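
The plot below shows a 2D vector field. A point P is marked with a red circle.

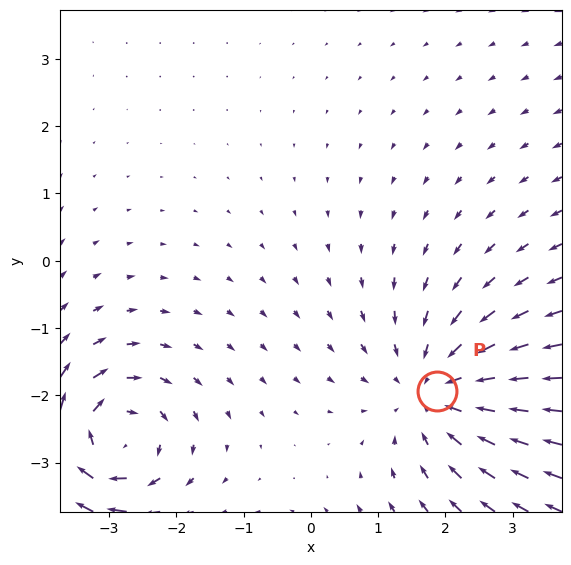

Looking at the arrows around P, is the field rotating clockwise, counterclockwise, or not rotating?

Near P at (1.9, -1.9) the arrows show no circulation. The curl there is ≈0.

not rotating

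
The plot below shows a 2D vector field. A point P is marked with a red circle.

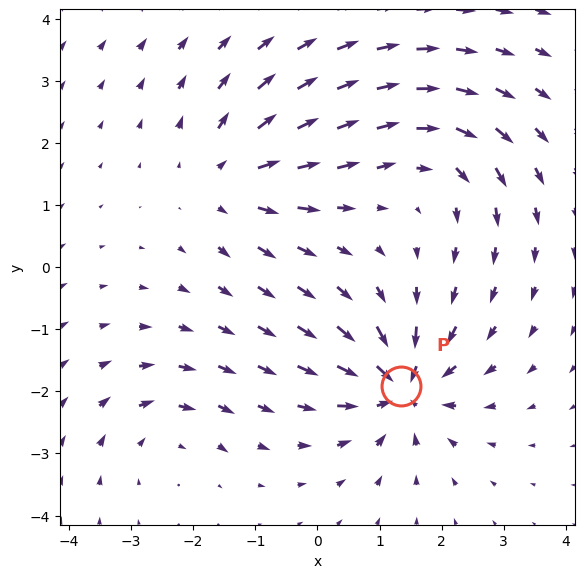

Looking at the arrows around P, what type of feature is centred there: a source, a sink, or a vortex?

sink

At P (1.3, -1.9) the arrows converge inward. Divergence about -6, curl ≈0 — negative divergence with near-zero curl is a sink.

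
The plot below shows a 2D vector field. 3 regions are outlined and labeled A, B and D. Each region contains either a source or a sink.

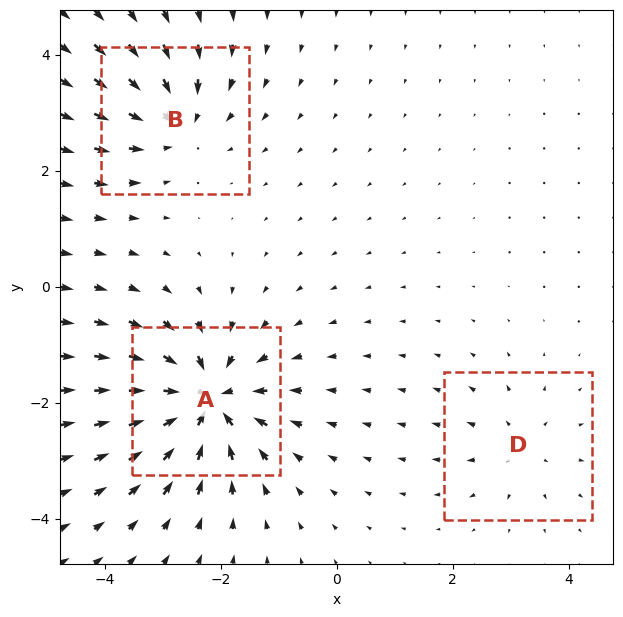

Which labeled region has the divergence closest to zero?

D

Divergence at each region's feature centre — A: about -6, B: about -4, D: about +2. Region D is closest to zero.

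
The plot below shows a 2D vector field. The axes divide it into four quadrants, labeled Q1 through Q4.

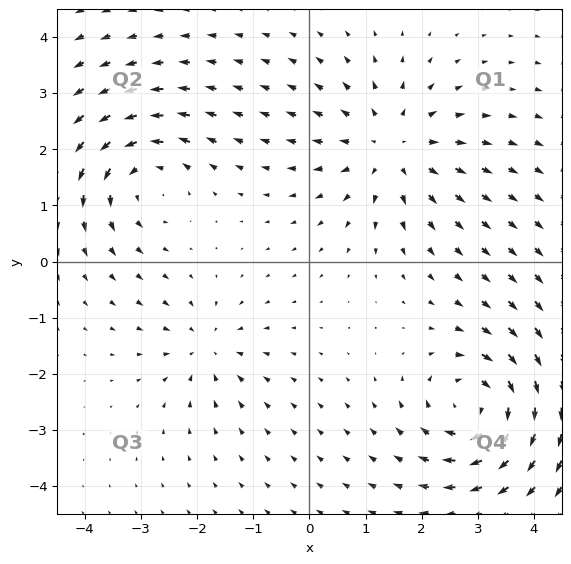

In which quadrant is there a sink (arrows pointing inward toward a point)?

Q3

The sink sits at approximately (-1.8, -1.5), which lies in quadrant Q3. The divergence there is about -4, negative as expected for a sink.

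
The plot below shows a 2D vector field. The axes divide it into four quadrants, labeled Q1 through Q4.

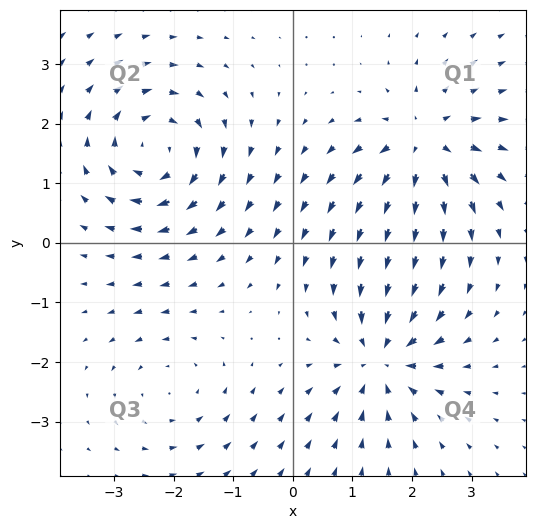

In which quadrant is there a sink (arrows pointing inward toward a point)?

The sink sits at approximately (1.5, -1.9), which lies in quadrant Q4. The divergence there is about -6, negative as expected for a sink.

Q4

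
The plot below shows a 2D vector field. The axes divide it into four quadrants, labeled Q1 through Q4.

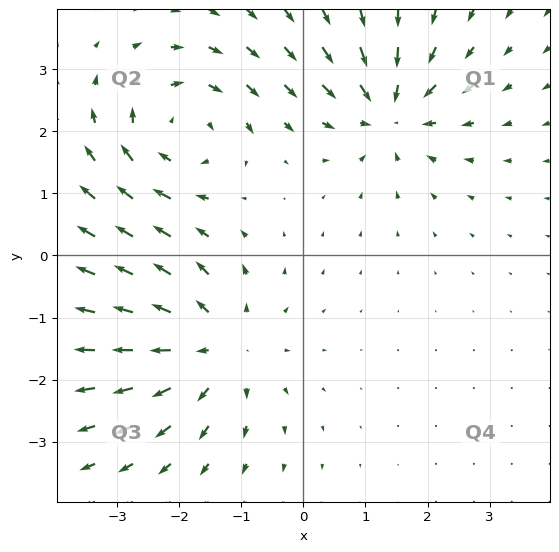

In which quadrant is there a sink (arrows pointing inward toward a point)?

Q1

The sink sits at approximately (1.4, 2.3), which lies in quadrant Q1. The divergence there is about -3, negative as expected for a sink.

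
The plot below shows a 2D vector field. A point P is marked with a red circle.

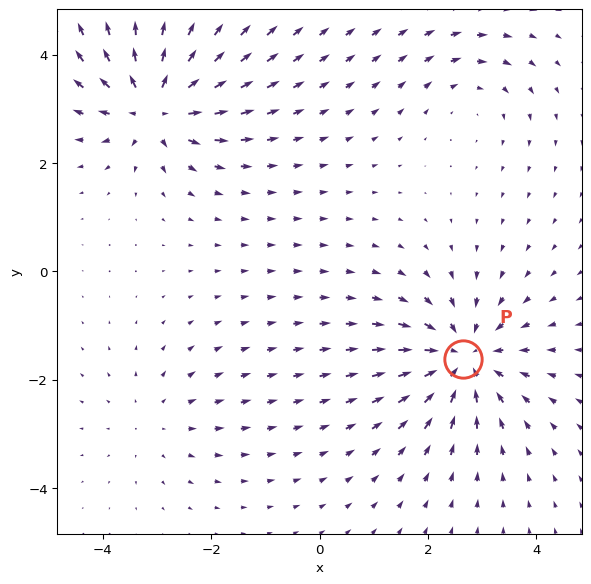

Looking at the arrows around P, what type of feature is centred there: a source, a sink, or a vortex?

At P (2.6, -1.6) the arrows converge inward. Divergence about -5, curl ≈0 — negative divergence with near-zero curl is a sink.

sink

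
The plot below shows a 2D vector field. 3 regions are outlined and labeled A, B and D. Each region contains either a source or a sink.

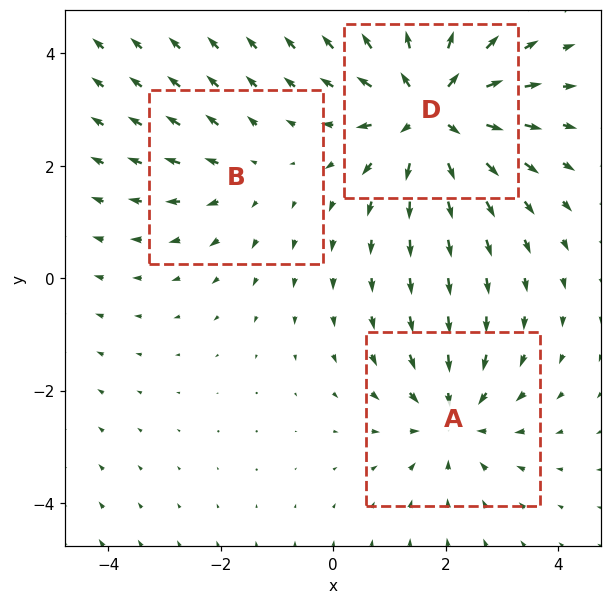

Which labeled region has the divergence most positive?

Divergence at each region's feature centre — A: about -3, B: about +2, D: about +5. Region D is most positive.

D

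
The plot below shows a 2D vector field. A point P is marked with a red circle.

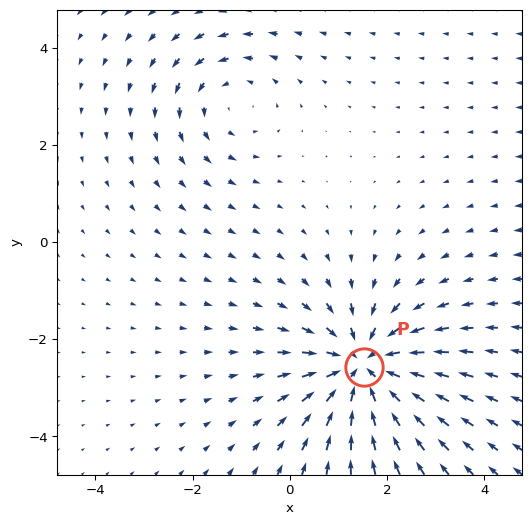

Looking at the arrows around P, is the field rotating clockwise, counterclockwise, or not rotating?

Near P at (1.5, -2.6) the arrows show no circulation. The curl there is ≈0.

not rotating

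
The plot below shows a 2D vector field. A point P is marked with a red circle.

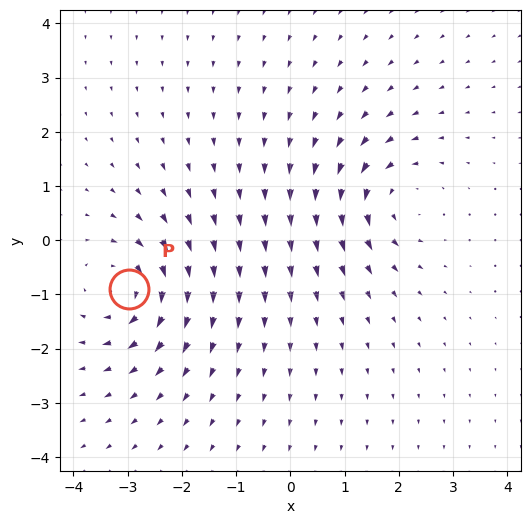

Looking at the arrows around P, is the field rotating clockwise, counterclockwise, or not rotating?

Near P at (-3.0, -0.9) the arrows circulate clockwise. The curl (z-component) there is about -4; negative curl means clockwise rotation.

clockwise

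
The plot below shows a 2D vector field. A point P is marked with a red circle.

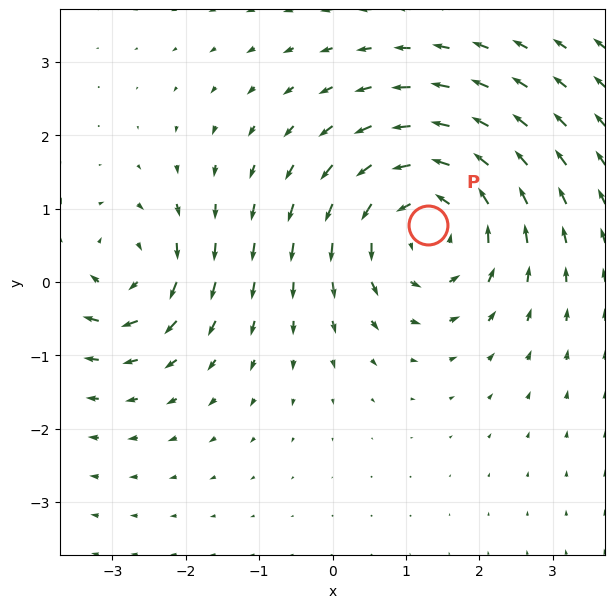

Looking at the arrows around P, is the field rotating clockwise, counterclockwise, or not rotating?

Near P at (1.3, 0.8) the arrows circulate counterclockwise. The curl (z-component) there is about +4; positive curl means counterclockwise rotation.

counterclockwise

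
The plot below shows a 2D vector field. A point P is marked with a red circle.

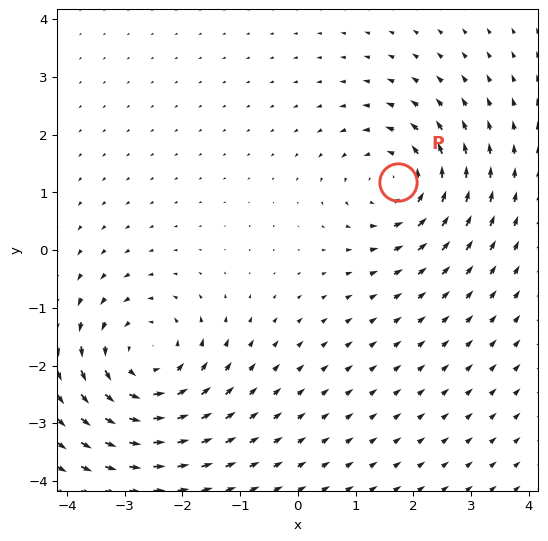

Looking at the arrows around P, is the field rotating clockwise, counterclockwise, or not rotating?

counterclockwise

Near P at (1.7, 1.2) the arrows circulate counterclockwise. The curl (z-component) there is about +3; positive curl means counterclockwise rotation.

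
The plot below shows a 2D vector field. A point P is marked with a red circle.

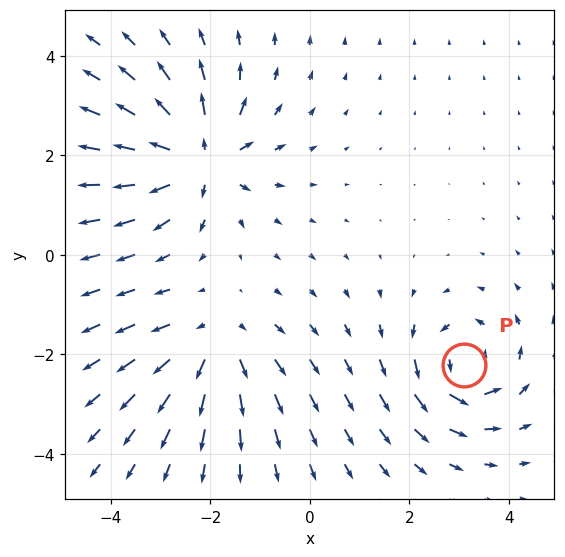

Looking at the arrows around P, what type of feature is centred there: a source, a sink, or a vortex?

vortex

At P (3.1, -2.2) the arrows circulate counterclockwise. Divergence ≈0, curl about +4 — near-zero divergence with nonzero curl is a vortex.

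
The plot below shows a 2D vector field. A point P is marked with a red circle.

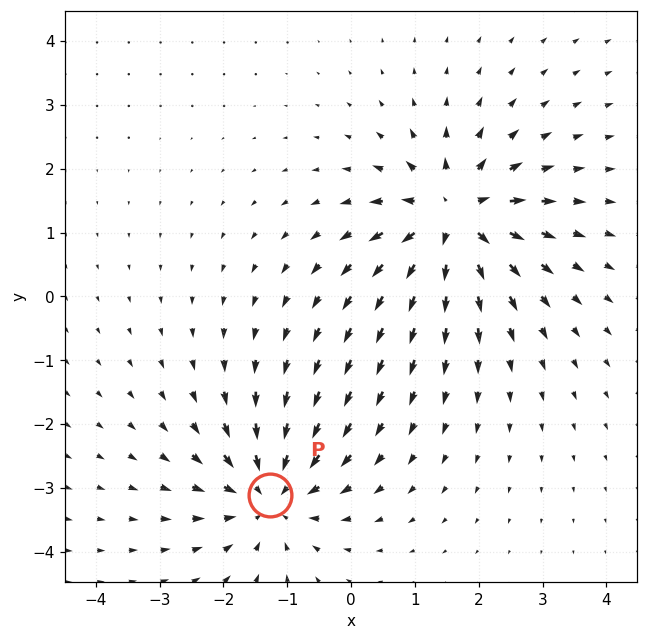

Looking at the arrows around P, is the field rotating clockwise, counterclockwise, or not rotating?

Near P at (-1.3, -3.1) the arrows show no circulation. The curl there is ≈0.

not rotating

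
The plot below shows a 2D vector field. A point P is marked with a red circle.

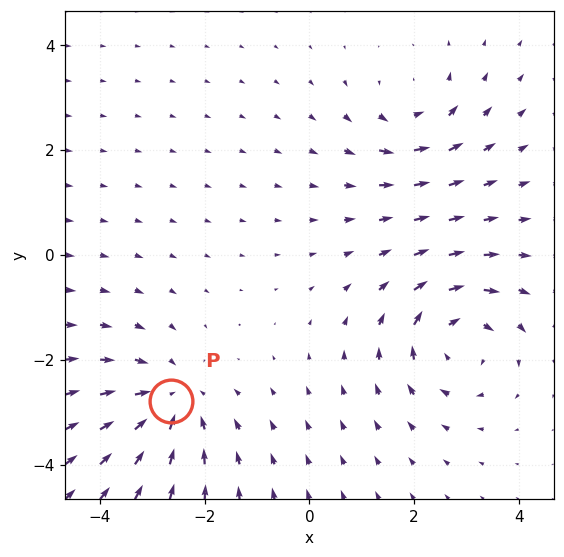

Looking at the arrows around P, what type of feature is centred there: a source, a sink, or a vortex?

At P (-2.6, -2.8) the arrows converge inward. Divergence about -4, curl ≈0 — negative divergence with near-zero curl is a sink.

sink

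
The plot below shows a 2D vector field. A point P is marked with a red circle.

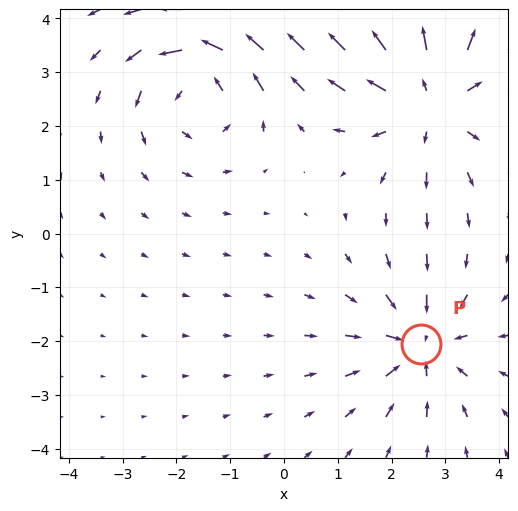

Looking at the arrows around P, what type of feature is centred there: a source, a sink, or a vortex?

At P (2.5, -2.1) the arrows converge inward. Divergence about -4, curl ≈0 — negative divergence with near-zero curl is a sink.

sink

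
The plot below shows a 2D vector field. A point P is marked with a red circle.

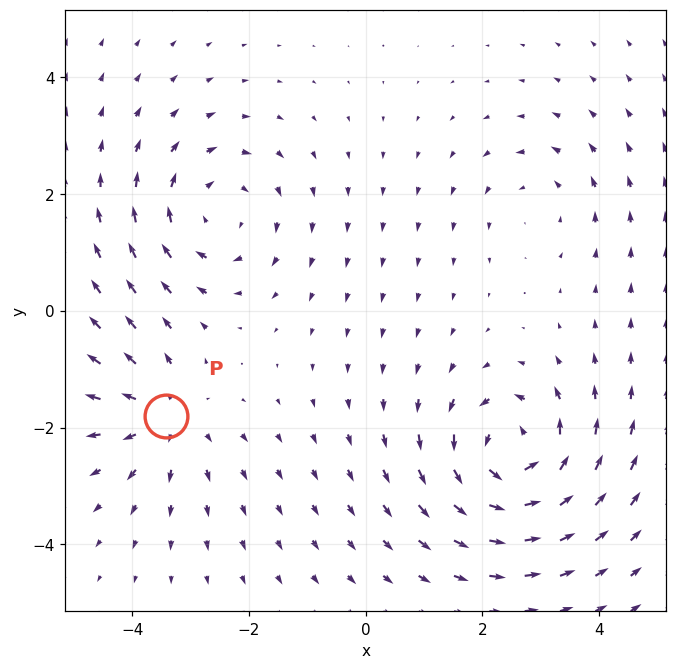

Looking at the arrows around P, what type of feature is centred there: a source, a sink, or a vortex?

At P (-3.4, -1.8) the arrows spread outward. Divergence about +4, curl ≈0 — positive divergence with near-zero curl is a source.

source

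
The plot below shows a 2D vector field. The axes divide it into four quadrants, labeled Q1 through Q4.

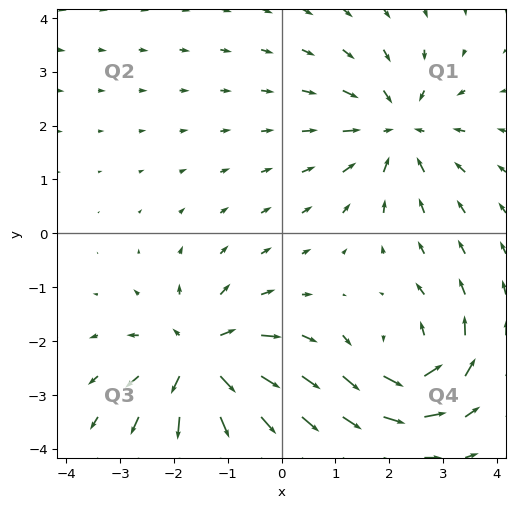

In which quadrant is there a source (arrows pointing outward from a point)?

The source sits at approximately (-1.5, -2.3), which lies in quadrant Q3. The divergence there is about +5, positive as expected for a source.

Q3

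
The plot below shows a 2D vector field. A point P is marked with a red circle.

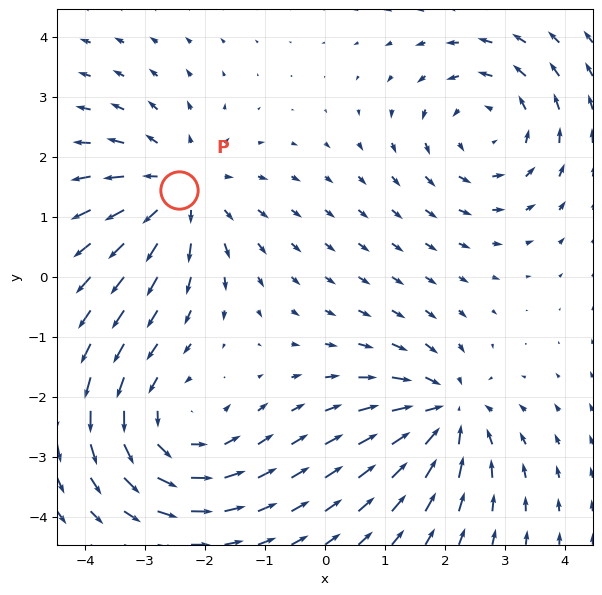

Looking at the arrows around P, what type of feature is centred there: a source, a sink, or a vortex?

source

At P (-2.4, 1.4) the arrows spread outward. Divergence about +3, curl ≈0 — positive divergence with near-zero curl is a source.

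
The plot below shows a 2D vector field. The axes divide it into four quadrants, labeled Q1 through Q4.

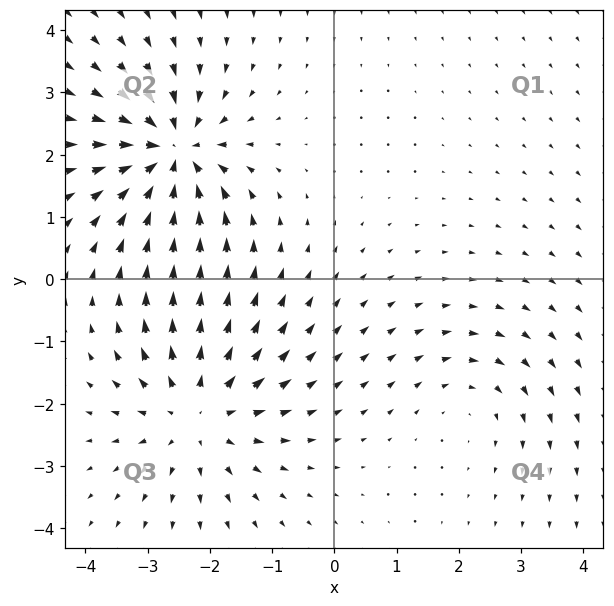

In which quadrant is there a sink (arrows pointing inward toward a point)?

Q2

The sink sits at approximately (-2.6, 2.0), which lies in quadrant Q2. The divergence there is about -6, negative as expected for a sink.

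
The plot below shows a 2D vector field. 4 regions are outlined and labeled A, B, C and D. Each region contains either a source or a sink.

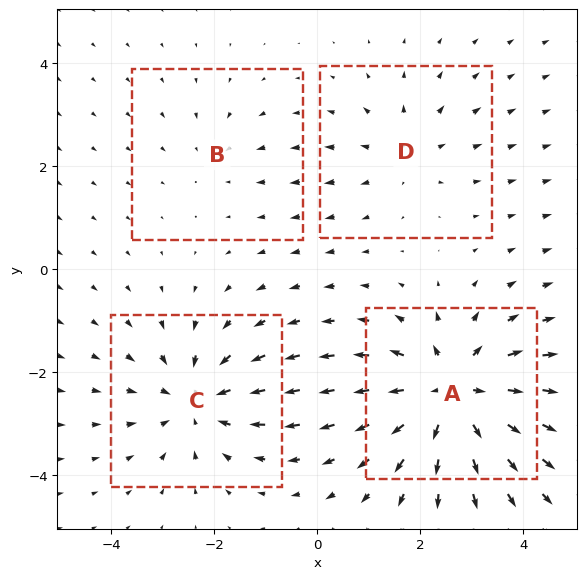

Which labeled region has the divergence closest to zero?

Divergence at each region's feature centre — A: about +6, B: about -2, C: about -4, D: about +3. Region B is closest to zero.

B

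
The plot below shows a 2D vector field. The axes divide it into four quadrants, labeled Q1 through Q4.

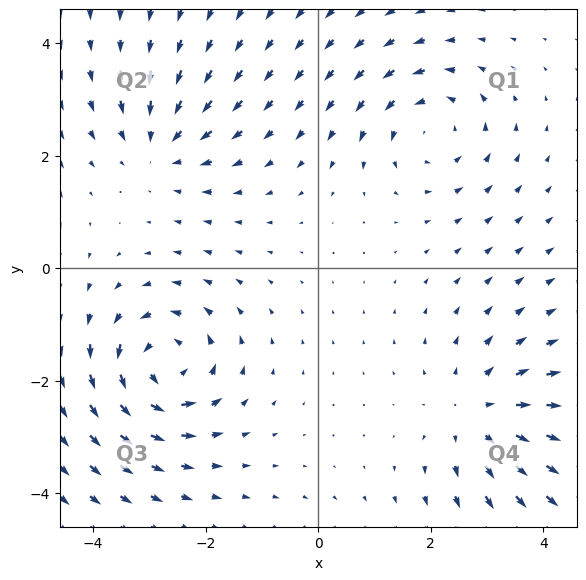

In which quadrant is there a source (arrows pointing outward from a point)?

Q4

The source sits at approximately (2.8, -2.6), which lies in quadrant Q4. The divergence there is about +3, positive as expected for a source.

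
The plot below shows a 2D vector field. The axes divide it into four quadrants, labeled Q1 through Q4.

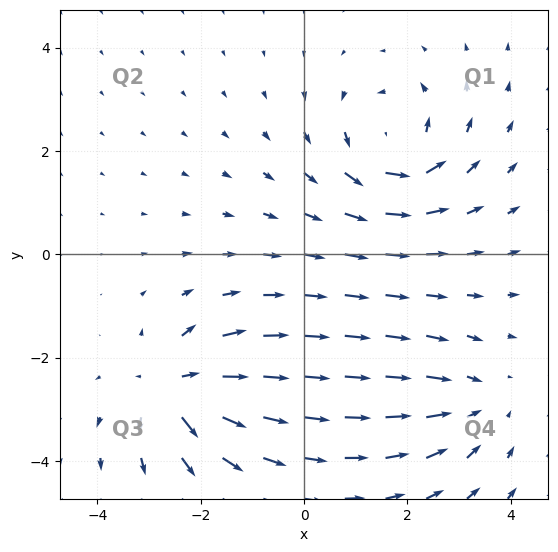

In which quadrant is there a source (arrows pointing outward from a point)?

The source sits at approximately (-2.5, -2.6), which lies in quadrant Q3. The divergence there is about +5, positive as expected for a source.

Q3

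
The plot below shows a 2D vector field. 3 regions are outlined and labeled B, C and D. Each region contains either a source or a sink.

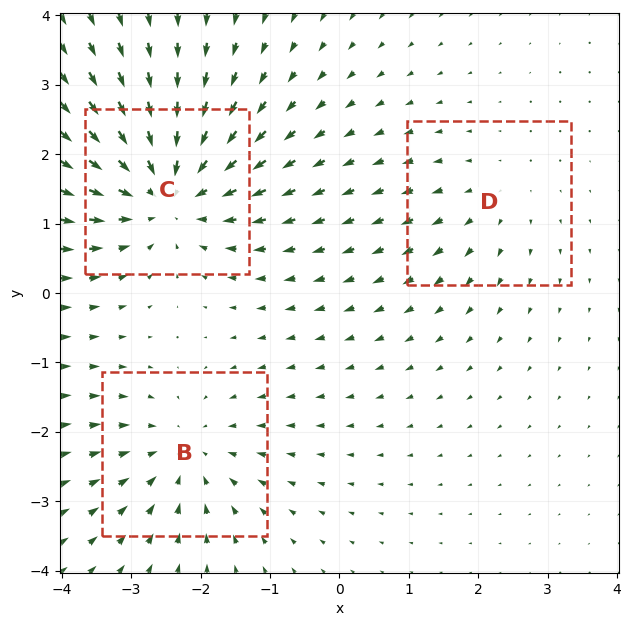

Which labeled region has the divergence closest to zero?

D

Divergence at each region's feature centre — B: about -3, C: about -5, D: about +2. Region D is closest to zero.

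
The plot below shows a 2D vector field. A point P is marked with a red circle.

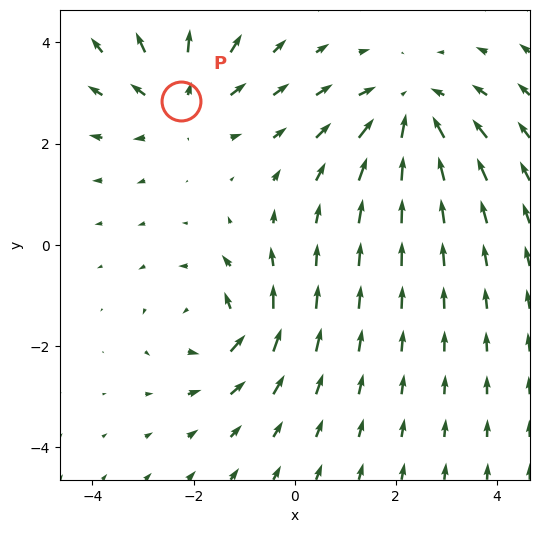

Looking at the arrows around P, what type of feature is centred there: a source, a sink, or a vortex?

At P (-2.3, 2.8) the arrows spread outward. Divergence about +3, curl ≈0 — positive divergence with near-zero curl is a source.

source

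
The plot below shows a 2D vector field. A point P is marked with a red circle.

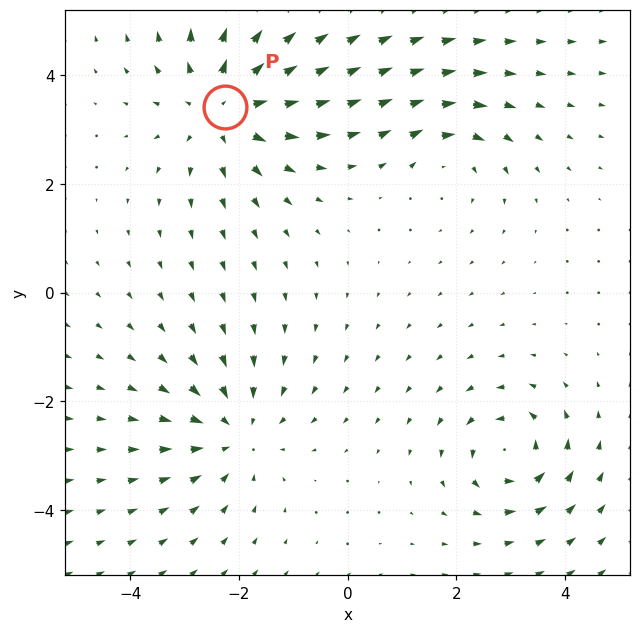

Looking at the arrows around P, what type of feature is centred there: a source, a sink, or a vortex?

At P (-2.3, 3.4) the arrows spread outward. Divergence about +4, curl ≈0 — positive divergence with near-zero curl is a source.

source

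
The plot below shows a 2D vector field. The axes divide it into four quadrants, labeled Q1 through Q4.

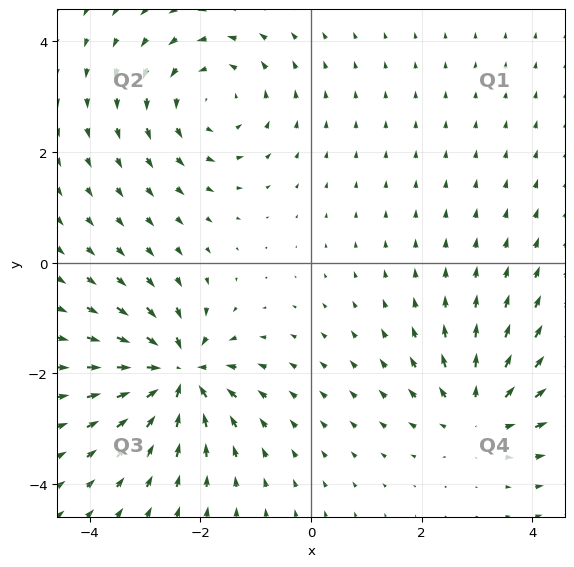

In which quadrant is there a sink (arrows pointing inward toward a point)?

Q3

The sink sits at approximately (-2.4, -2.0), which lies in quadrant Q3. The divergence there is about -6, negative as expected for a sink.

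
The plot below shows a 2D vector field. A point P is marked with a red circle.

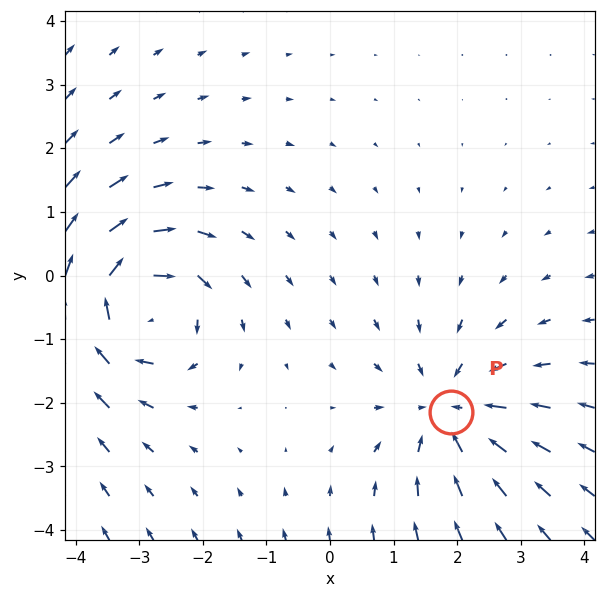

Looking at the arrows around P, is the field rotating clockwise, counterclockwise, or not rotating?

not rotating

Near P at (1.9, -2.1) the arrows show no circulation. The curl there is ≈0.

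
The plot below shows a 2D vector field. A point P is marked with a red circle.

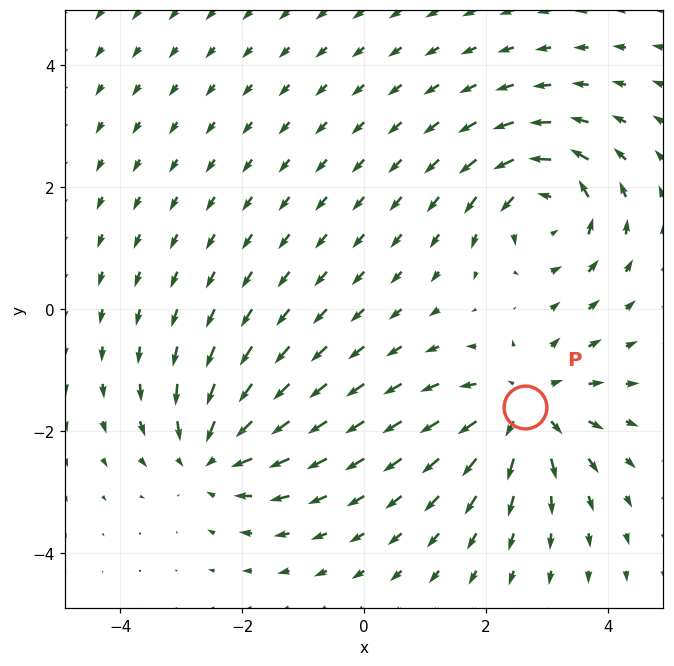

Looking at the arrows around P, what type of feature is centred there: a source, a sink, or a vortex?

source

At P (2.6, -1.6) the arrows spread outward. Divergence about +5, curl ≈0 — positive divergence with near-zero curl is a source.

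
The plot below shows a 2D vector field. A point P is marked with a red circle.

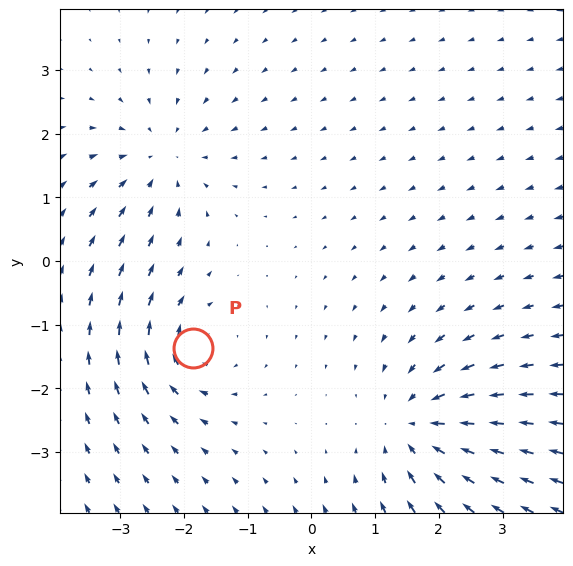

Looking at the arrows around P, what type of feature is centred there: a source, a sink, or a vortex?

vortex

At P (-1.9, -1.4) the arrows circulate clockwise. Divergence ≈0, curl about -4 — near-zero divergence with nonzero curl is a vortex.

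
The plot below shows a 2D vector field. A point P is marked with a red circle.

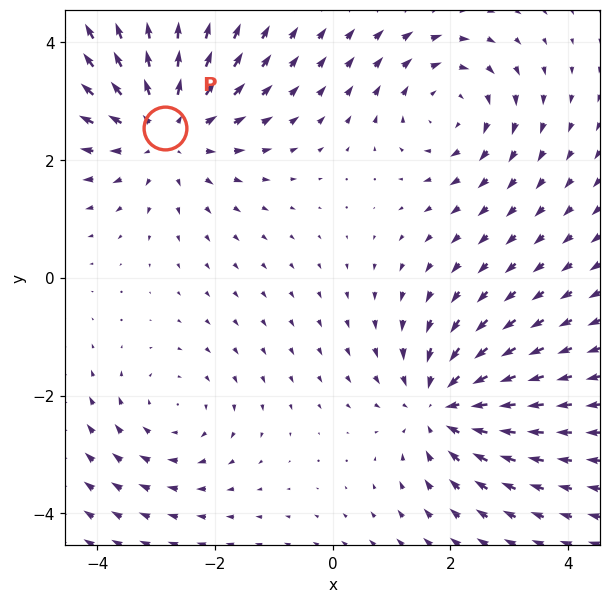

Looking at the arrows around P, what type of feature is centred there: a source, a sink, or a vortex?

source

At P (-2.8, 2.6) the arrows spread outward. Divergence about +4, curl ≈0 — positive divergence with near-zero curl is a source.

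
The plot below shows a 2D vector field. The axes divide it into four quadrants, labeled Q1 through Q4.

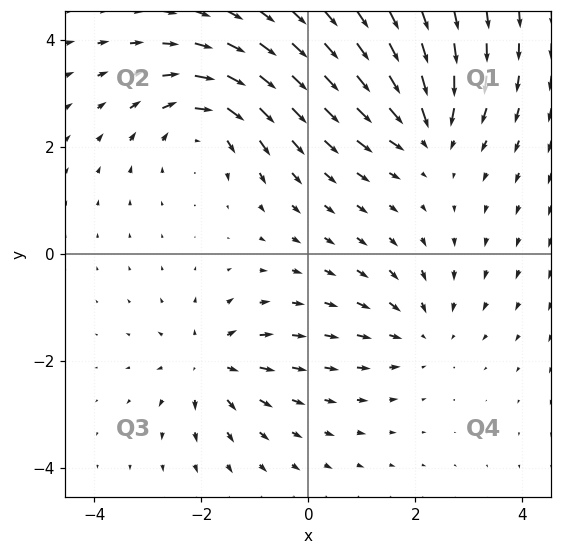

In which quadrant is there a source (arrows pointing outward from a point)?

The source sits at approximately (-1.8, -2.1), which lies in quadrant Q3. The divergence there is about +4, positive as expected for a source.

Q3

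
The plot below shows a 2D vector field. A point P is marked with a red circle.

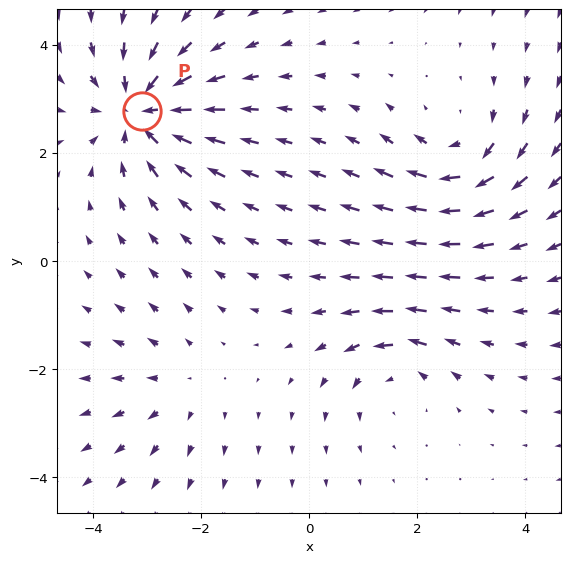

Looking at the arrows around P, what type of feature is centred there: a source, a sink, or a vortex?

At P (-3.1, 2.8) the arrows converge inward. Divergence about -5, curl ≈0 — negative divergence with near-zero curl is a sink.

sink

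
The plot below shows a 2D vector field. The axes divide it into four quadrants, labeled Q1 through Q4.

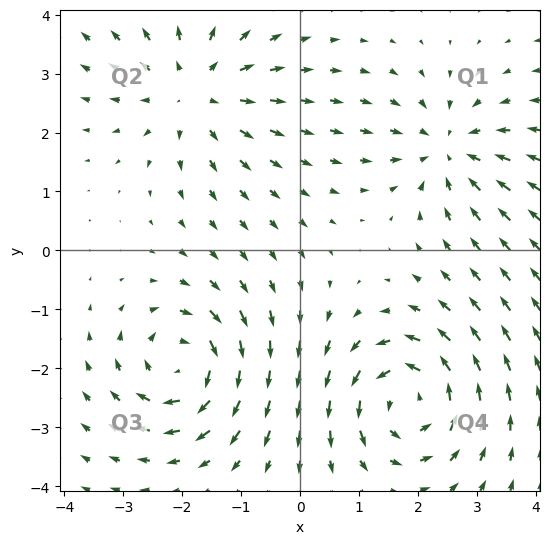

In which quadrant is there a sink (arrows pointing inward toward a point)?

Q1

The sink sits at approximately (2.5, 1.7), which lies in quadrant Q1. The divergence there is about -4, negative as expected for a sink.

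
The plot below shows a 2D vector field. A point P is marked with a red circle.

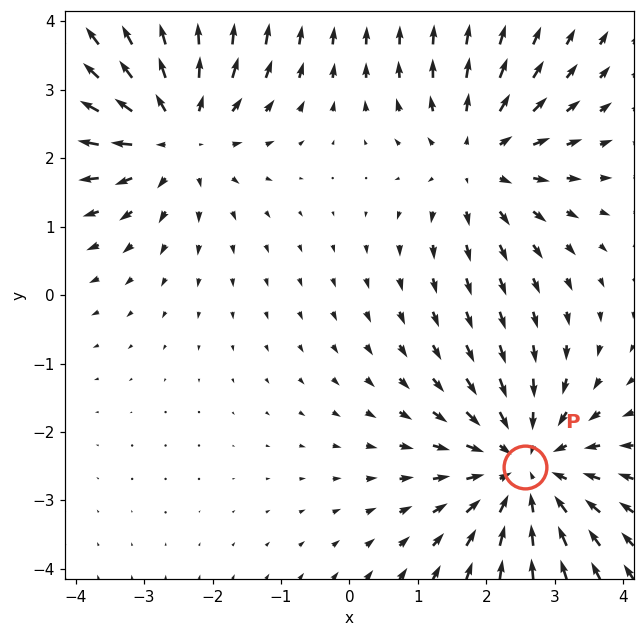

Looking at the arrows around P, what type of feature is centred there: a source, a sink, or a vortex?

sink

At P (2.6, -2.5) the arrows converge inward. Divergence about -4, curl ≈0 — negative divergence with near-zero curl is a sink.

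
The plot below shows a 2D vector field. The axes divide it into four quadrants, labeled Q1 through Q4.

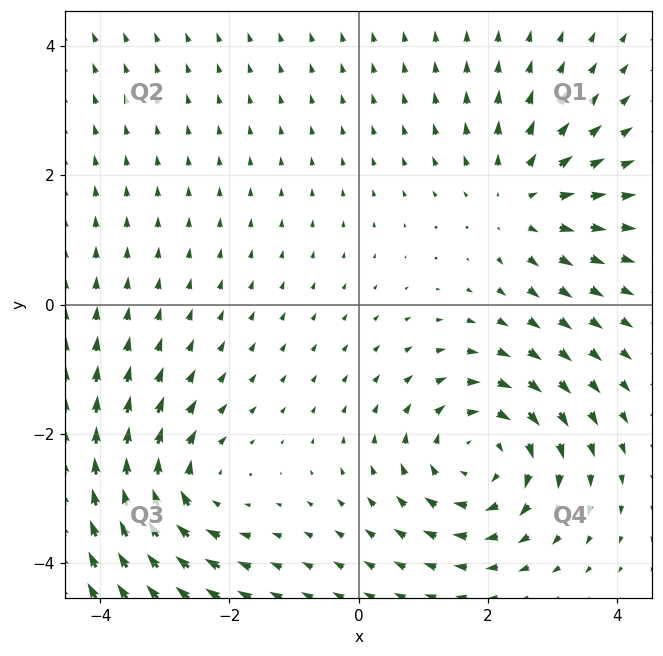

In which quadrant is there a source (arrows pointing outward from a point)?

The source sits at approximately (2.5, 1.6), which lies in quadrant Q1. The divergence there is about +3, positive as expected for a source.

Q1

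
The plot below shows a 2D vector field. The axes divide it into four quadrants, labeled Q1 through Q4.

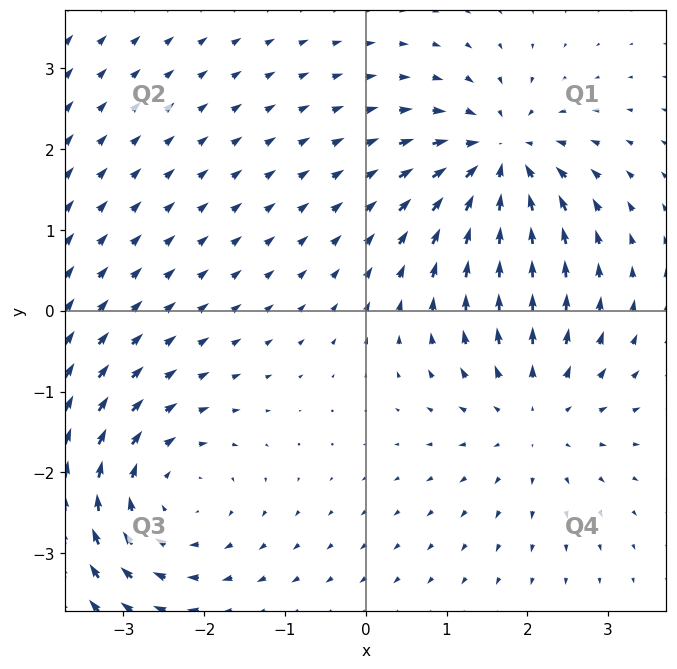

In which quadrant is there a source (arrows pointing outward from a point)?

Q4

The source sits at approximately (2.1, -1.3), which lies in quadrant Q4. The divergence there is about +3, positive as expected for a source.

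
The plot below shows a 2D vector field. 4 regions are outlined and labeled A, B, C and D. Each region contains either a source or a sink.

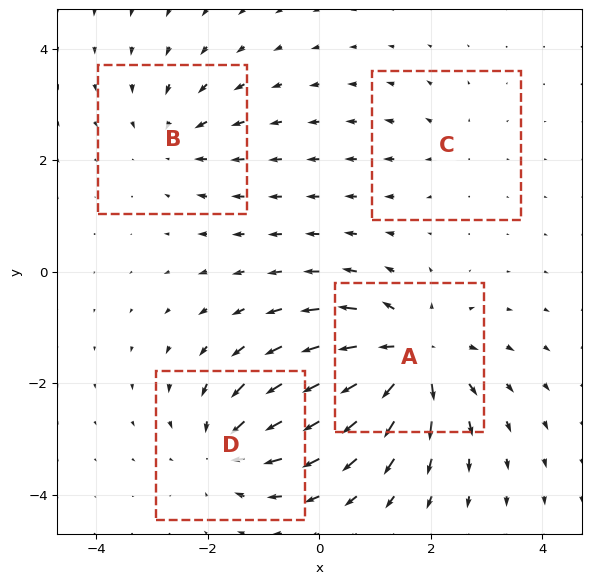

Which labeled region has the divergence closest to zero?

Divergence at each region's feature centre — A: about +7, B: about -3, C: about +2, D: about -5. Region C is closest to zero.

C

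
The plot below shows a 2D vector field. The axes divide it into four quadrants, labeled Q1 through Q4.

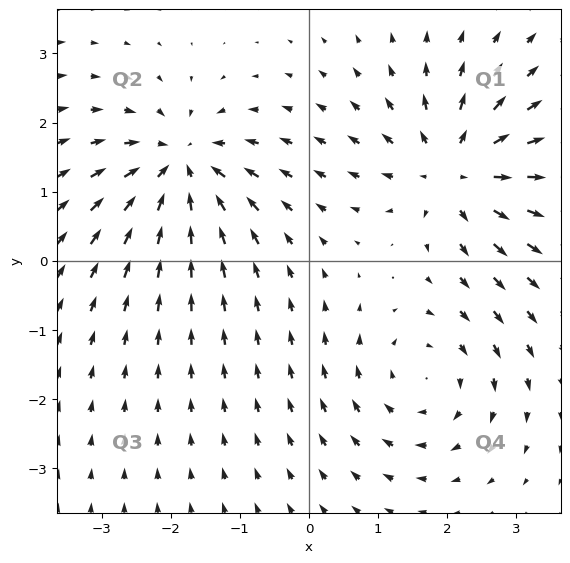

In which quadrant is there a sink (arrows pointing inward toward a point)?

The sink sits at approximately (-1.9, 1.4), which lies in quadrant Q2. The divergence there is about -7, negative as expected for a sink.

Q2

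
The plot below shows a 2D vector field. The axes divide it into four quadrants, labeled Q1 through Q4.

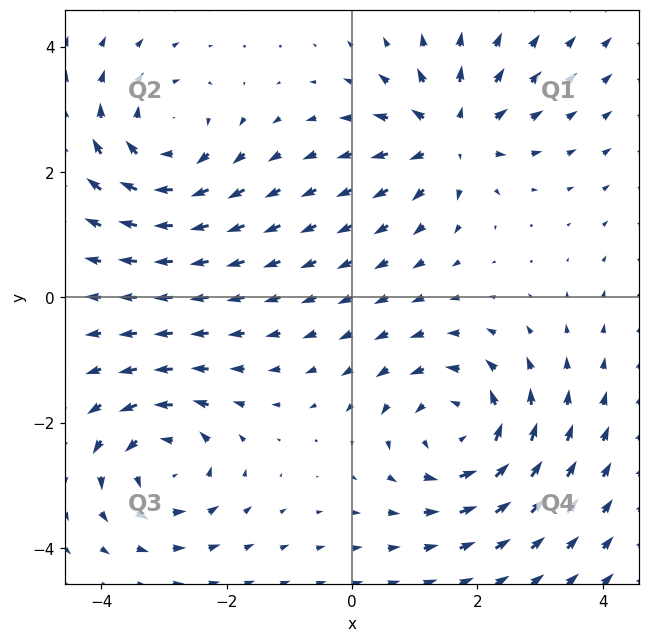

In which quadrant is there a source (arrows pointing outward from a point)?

The source sits at approximately (1.6, 2.6), which lies in quadrant Q1. The divergence there is about +5, positive as expected for a source.

Q1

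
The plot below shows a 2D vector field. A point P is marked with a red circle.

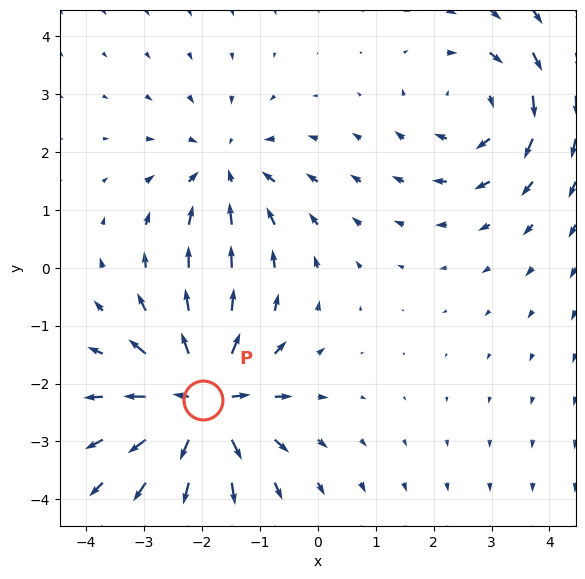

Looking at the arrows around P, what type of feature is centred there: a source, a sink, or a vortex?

source

At P (-2.0, -2.3) the arrows spread outward. Divergence about +7, curl ≈0 — positive divergence with near-zero curl is a source.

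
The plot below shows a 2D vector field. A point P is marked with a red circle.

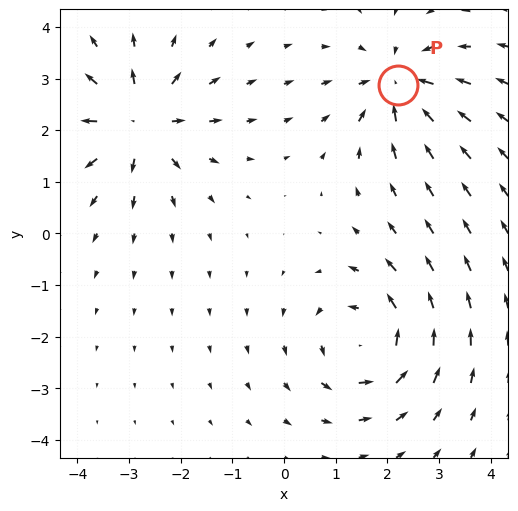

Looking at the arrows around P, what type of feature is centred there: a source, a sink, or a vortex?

At P (2.2, 2.9) the arrows converge inward. Divergence about -5, curl ≈0 — negative divergence with near-zero curl is a sink.

sink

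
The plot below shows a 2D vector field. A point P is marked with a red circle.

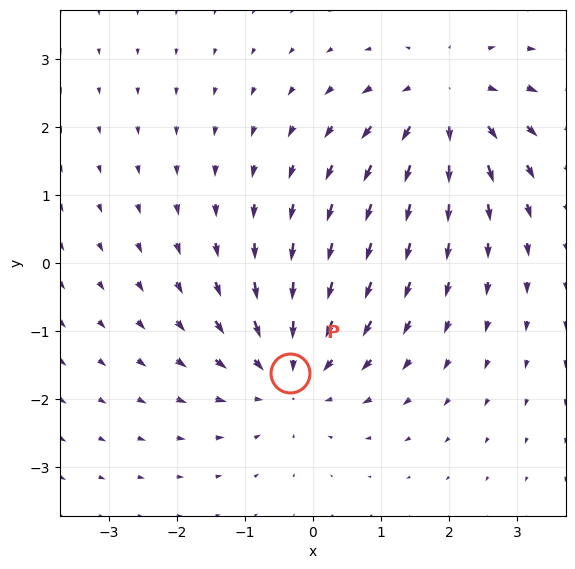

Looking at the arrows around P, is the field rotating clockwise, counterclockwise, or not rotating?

not rotating

Near P at (-0.3, -1.6) the arrows show no circulation. The curl there is ≈0.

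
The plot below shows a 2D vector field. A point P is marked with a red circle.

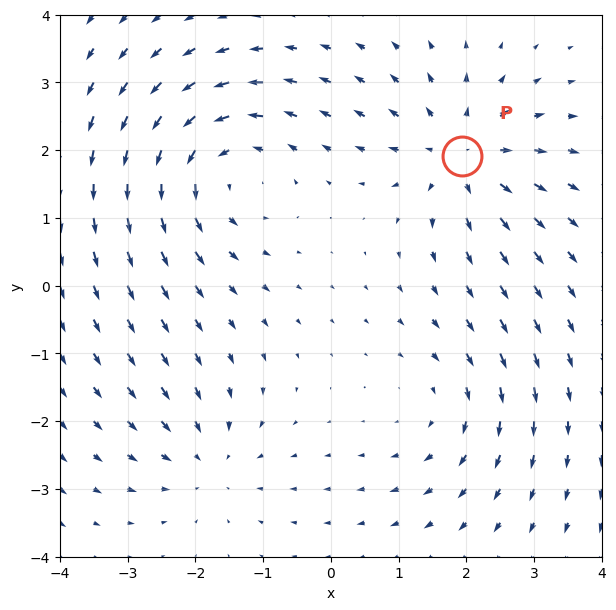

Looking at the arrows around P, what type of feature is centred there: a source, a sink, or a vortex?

source

At P (1.9, 1.9) the arrows spread outward. Divergence about +5, curl ≈0 — positive divergence with near-zero curl is a source.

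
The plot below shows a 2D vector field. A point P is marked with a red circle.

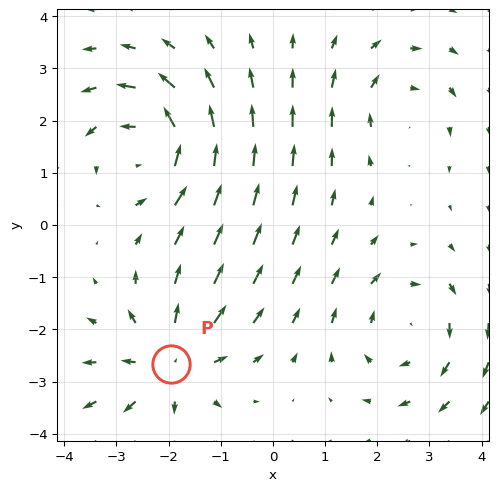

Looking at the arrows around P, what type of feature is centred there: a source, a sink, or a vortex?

source

At P (-2.0, -2.7) the arrows spread outward. Divergence about +4, curl ≈0 — positive divergence with near-zero curl is a source.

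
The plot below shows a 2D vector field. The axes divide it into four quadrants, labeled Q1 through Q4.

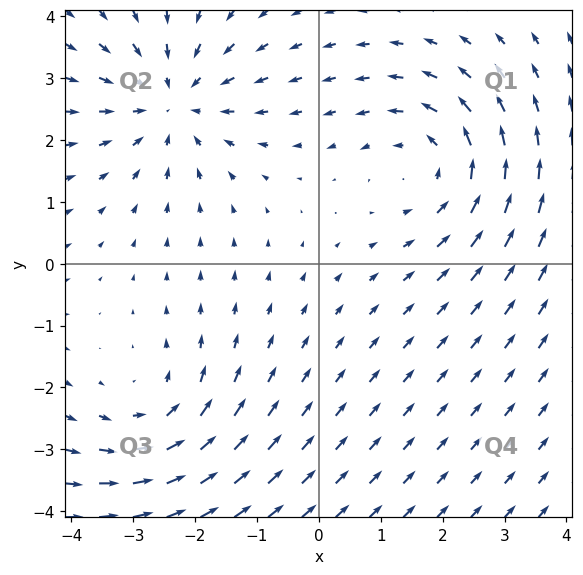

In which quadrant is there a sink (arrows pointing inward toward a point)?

The sink sits at approximately (-2.4, 2.6), which lies in quadrant Q2. The divergence there is about -4, negative as expected for a sink.

Q2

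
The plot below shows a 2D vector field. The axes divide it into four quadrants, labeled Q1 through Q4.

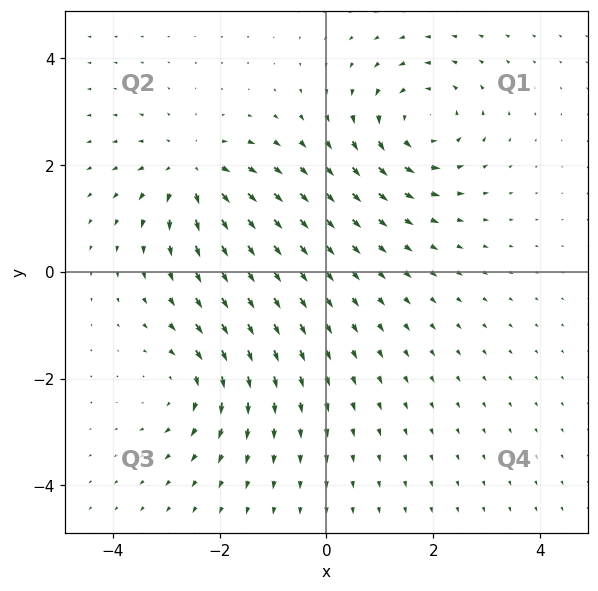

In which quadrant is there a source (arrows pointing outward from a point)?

Q2

The source sits at approximately (-2.5, 1.9), which lies in quadrant Q2. The divergence there is about +5, positive as expected for a source.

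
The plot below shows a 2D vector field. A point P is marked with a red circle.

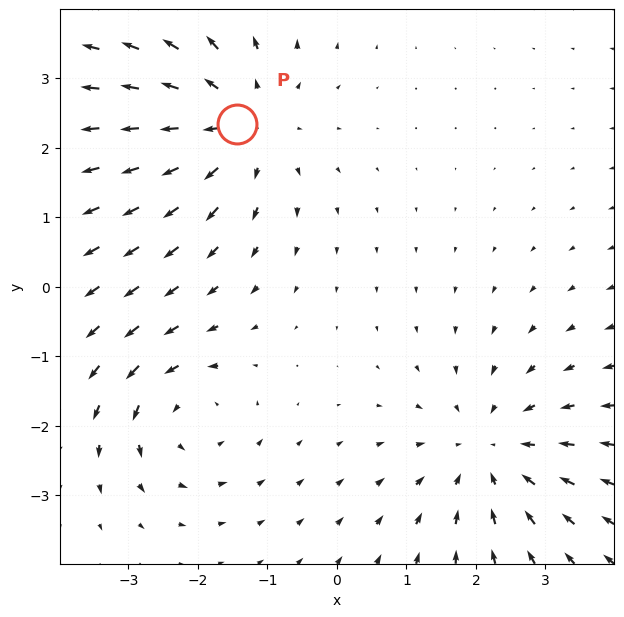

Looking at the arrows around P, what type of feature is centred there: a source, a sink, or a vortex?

source

At P (-1.4, 2.3) the arrows spread outward. Divergence about +4, curl ≈0 — positive divergence with near-zero curl is a source.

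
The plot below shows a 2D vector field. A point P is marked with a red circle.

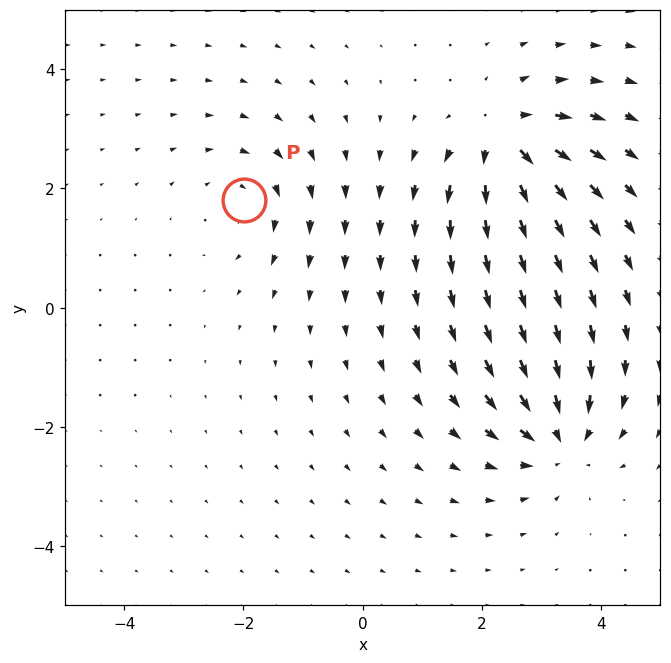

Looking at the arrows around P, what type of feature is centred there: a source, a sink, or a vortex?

vortex

At P (-2.0, 1.8) the arrows circulate clockwise. Divergence ≈0, curl about -3 — near-zero divergence with nonzero curl is a vortex.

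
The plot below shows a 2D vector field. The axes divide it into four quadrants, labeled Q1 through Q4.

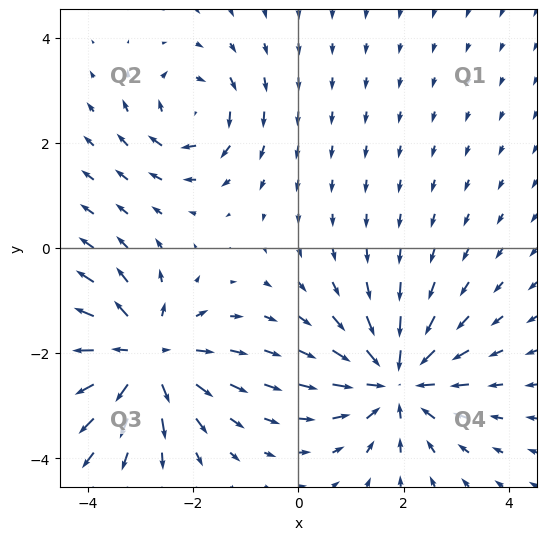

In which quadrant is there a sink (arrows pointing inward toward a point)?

Q4

The sink sits at approximately (1.9, -2.5), which lies in quadrant Q4. The divergence there is about -5, negative as expected for a sink.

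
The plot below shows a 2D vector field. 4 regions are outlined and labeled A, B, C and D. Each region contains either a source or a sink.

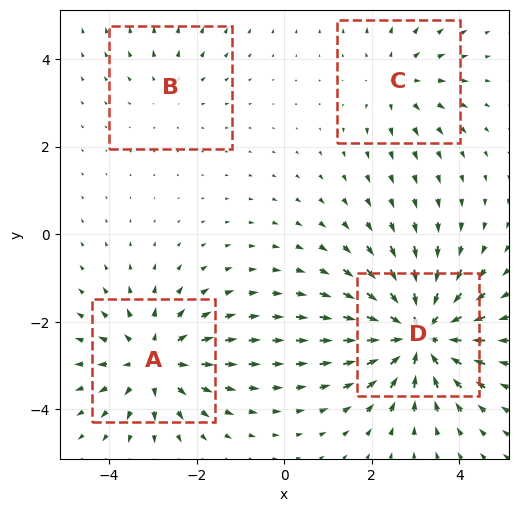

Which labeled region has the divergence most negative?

D

Divergence at each region's feature centre — A: about +5, B: about +2, C: about +3, D: about -7. Region D is most negative.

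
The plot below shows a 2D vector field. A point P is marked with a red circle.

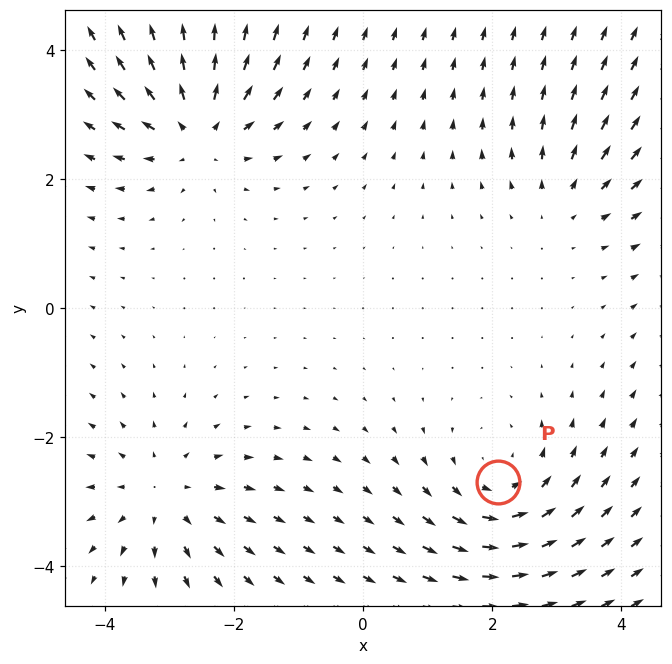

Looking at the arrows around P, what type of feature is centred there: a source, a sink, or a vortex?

At P (2.1, -2.7) the arrows circulate counterclockwise. Divergence ≈0, curl about +4 — near-zero divergence with nonzero curl is a vortex.

vortex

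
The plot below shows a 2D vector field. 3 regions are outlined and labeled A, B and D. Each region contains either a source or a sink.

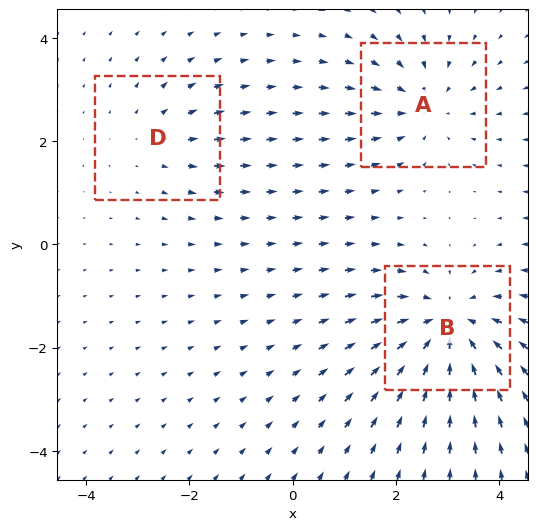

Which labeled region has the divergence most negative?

Divergence at each region's feature centre — A: about -3, B: about -4, D: about +2. Region B is most negative.

B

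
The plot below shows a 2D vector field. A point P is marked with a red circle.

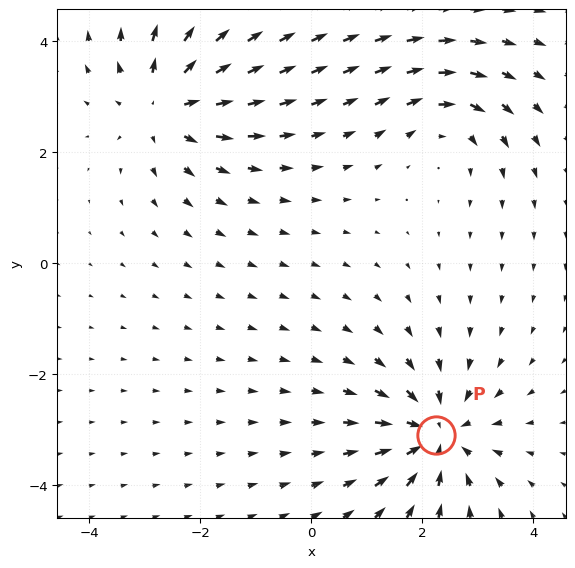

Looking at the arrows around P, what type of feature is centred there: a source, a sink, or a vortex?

sink

At P (2.3, -3.1) the arrows converge inward. Divergence about -4, curl ≈0 — negative divergence with near-zero curl is a sink.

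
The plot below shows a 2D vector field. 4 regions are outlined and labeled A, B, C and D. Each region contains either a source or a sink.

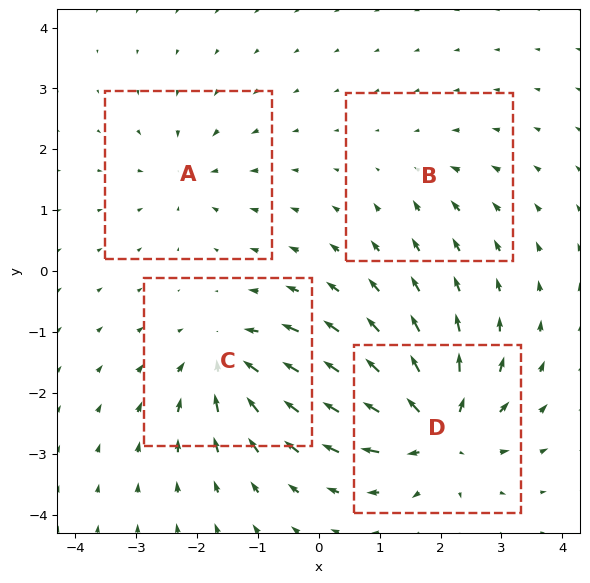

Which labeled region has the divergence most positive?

Divergence at each region's feature centre — A: about -4, B: about -3, C: about -6, D: about +8. Region D is most positive.

D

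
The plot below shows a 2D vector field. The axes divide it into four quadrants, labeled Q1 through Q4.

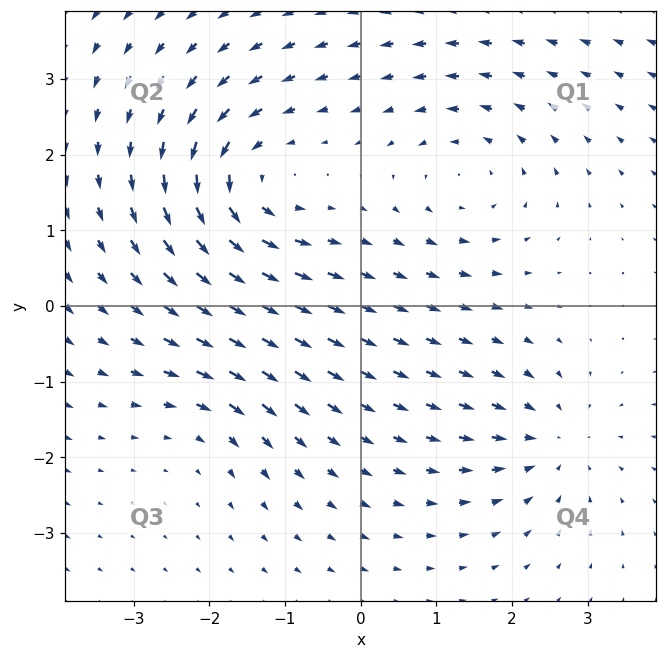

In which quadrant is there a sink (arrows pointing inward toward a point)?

The sink sits at approximately (2.5, -1.8), which lies in quadrant Q4. The divergence there is about -4, negative as expected for a sink.

Q4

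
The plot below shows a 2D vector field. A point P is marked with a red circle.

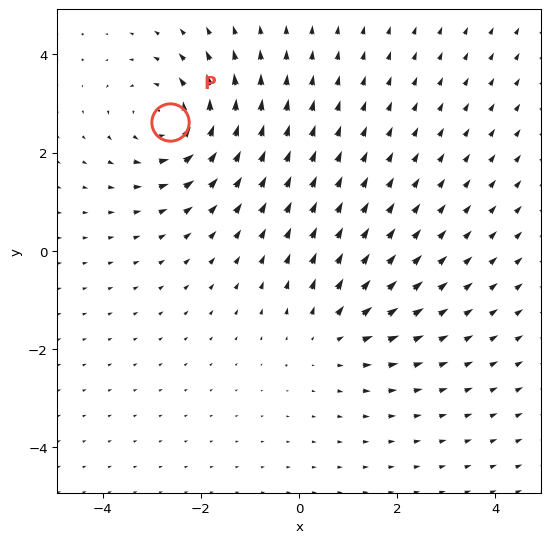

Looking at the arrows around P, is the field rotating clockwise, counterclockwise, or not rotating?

counterclockwise

Near P at (-2.6, 2.6) the arrows circulate counterclockwise. The curl (z-component) there is about +4; positive curl means counterclockwise rotation.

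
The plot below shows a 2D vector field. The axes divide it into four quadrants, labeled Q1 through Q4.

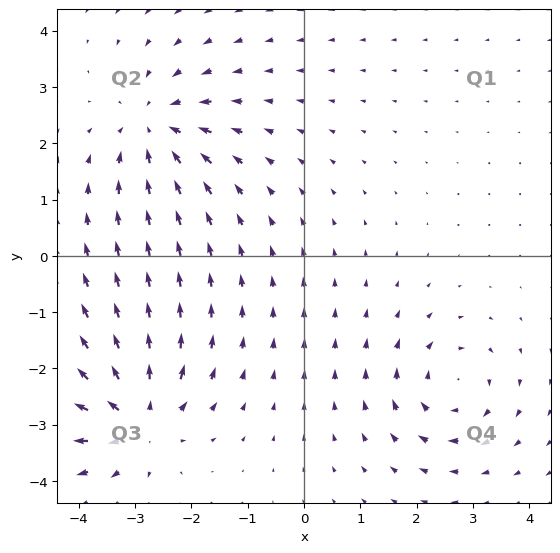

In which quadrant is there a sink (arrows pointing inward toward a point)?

The sink sits at approximately (-2.7, 2.3), which lies in quadrant Q2. The divergence there is about -5, negative as expected for a sink.

Q2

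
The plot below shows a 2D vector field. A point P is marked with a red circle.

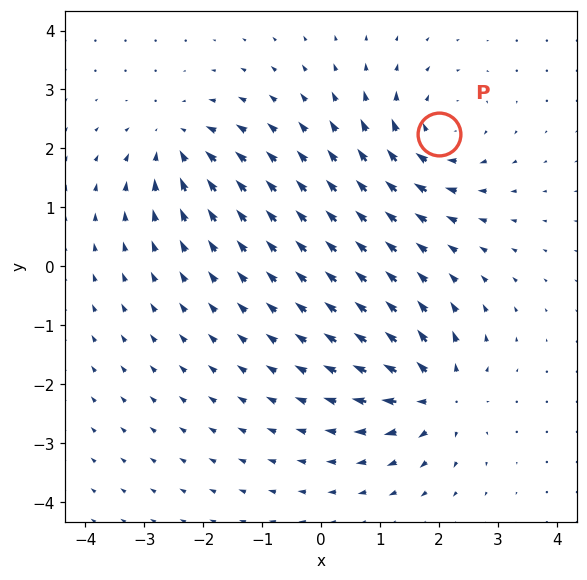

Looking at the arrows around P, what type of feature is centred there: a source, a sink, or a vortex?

At P (2.0, 2.2) the arrows circulate clockwise. Divergence ≈0, curl about -5 — near-zero divergence with nonzero curl is a vortex.

vortex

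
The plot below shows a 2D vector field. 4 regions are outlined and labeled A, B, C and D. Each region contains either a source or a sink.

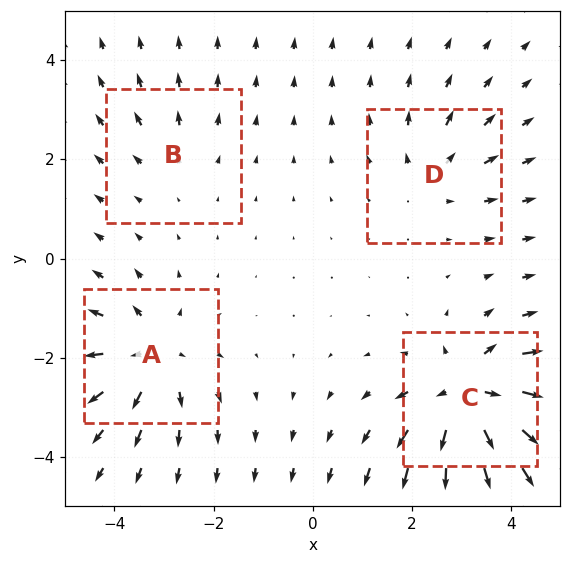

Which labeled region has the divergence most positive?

C

Divergence at each region's feature centre — A: about +5, B: about +2, C: about +8, D: about +3. Region C is most positive.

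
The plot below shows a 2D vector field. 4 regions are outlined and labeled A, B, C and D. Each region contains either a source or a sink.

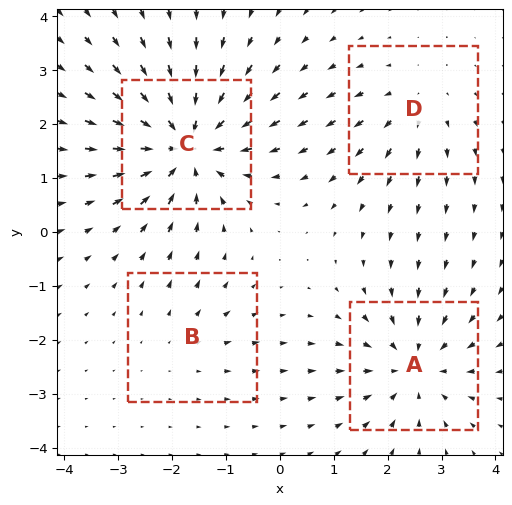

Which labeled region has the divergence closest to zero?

B

Divergence at each region's feature centre — A: about -5, B: about +2, C: about -7, D: about +3. Region B is closest to zero.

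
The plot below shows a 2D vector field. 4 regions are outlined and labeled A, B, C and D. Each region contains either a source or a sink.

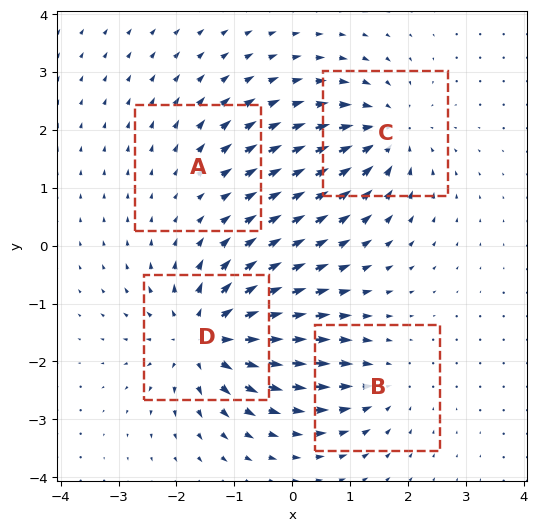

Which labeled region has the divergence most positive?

D

Divergence at each region's feature centre — A: about +2, B: about -4, C: about -6, D: about +8. Region D is most positive.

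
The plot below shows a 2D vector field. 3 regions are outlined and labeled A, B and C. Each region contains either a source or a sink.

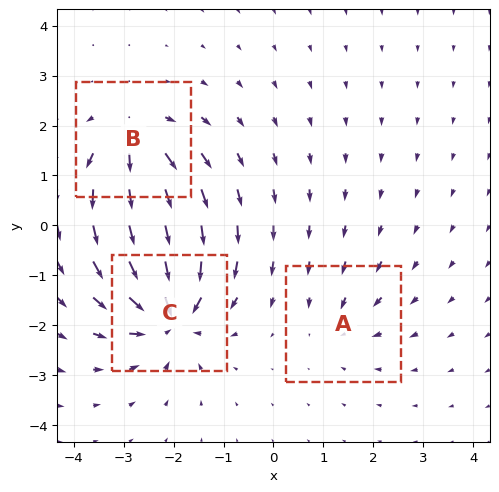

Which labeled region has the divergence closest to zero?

Divergence at each region's feature centre — A: about -2, B: about +4, C: about -6. Region A is closest to zero.

A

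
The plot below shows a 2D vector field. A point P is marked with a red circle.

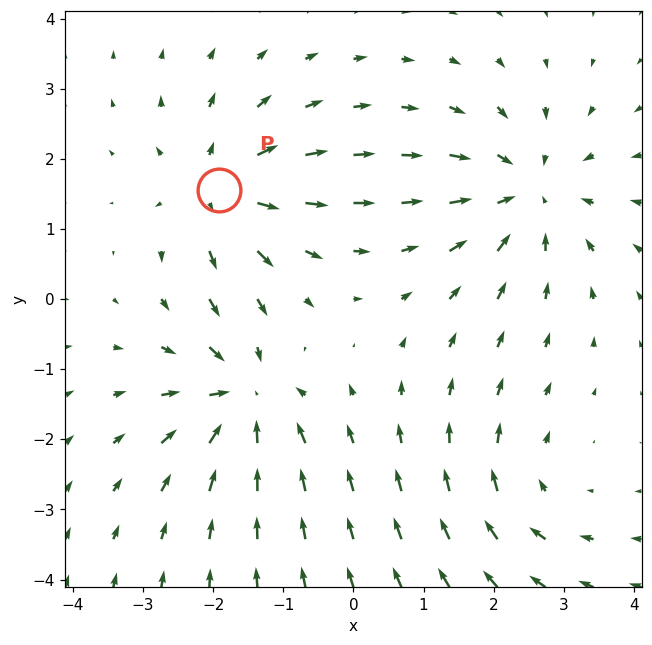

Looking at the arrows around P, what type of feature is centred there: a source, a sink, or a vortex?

At P (-1.9, 1.6) the arrows spread outward. Divergence about +5, curl ≈0 — positive divergence with near-zero curl is a source.

source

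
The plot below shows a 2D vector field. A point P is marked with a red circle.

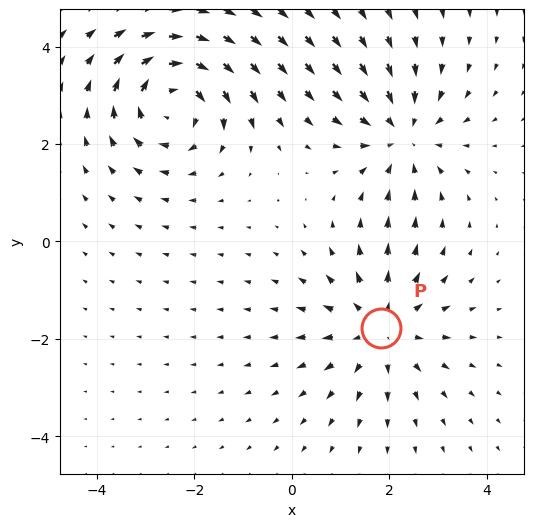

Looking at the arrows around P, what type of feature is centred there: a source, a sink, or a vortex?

source

At P (1.8, -1.8) the arrows spread outward. Divergence about +4, curl ≈0 — positive divergence with near-zero curl is a source.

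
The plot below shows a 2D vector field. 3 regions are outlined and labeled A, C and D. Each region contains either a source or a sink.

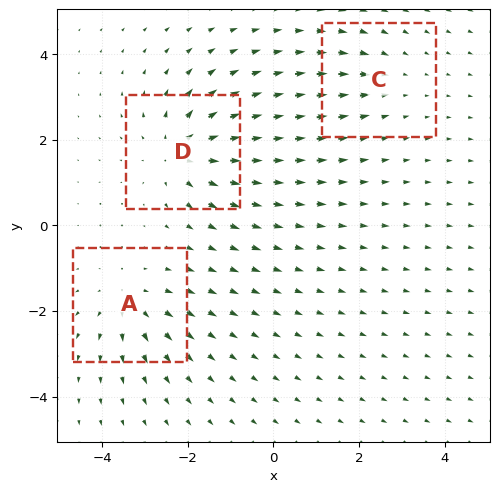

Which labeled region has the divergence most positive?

D

Divergence at each region's feature centre — A: about +3, C: about -2, D: about +5. Region D is most positive.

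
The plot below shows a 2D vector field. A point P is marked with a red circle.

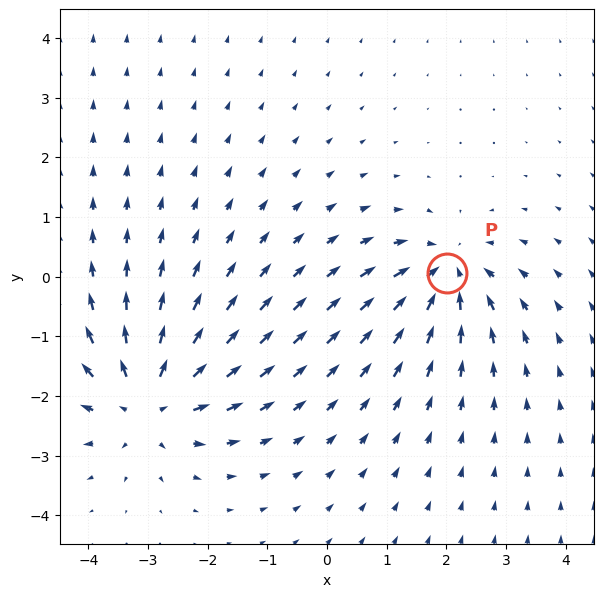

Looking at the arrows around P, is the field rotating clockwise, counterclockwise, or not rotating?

not rotating

Near P at (2.0, 0.1) the arrows show no circulation. The curl there is ≈0.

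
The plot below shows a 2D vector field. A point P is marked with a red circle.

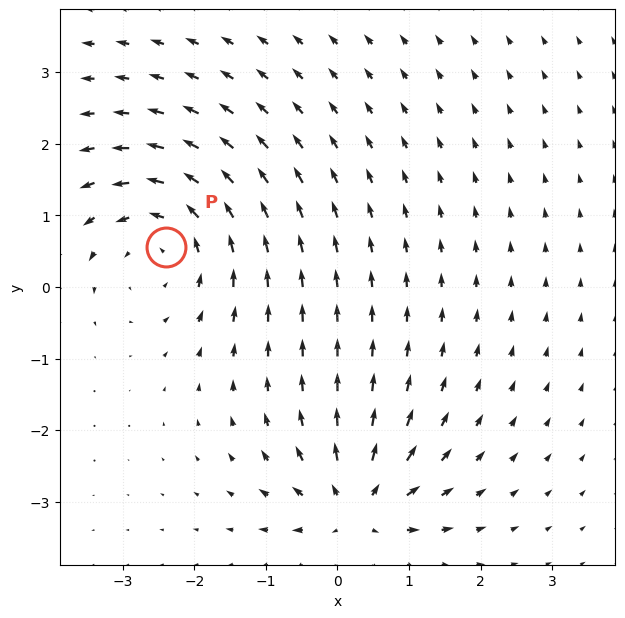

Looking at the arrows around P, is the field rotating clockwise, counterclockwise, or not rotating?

counterclockwise

Near P at (-2.4, 0.6) the arrows circulate counterclockwise. The curl (z-component) there is about +4; positive curl means counterclockwise rotation.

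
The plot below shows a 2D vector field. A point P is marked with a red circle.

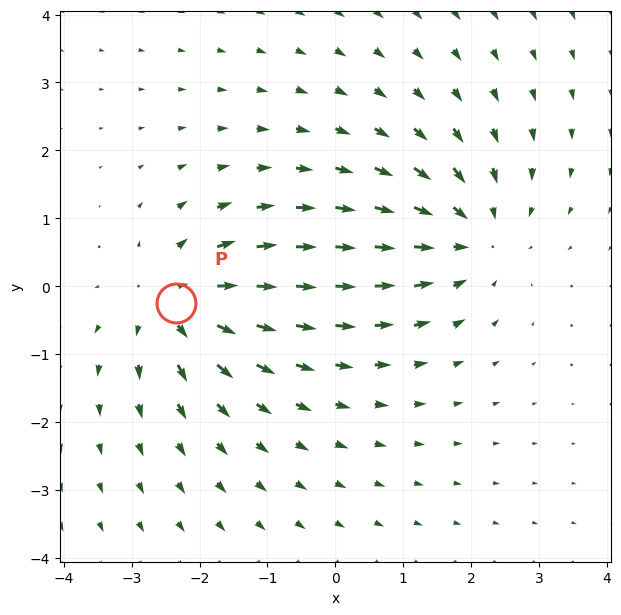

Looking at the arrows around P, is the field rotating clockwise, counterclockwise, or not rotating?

Near P at (-2.4, -0.2) the arrows show no circulation. The curl there is ≈0.

not rotating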